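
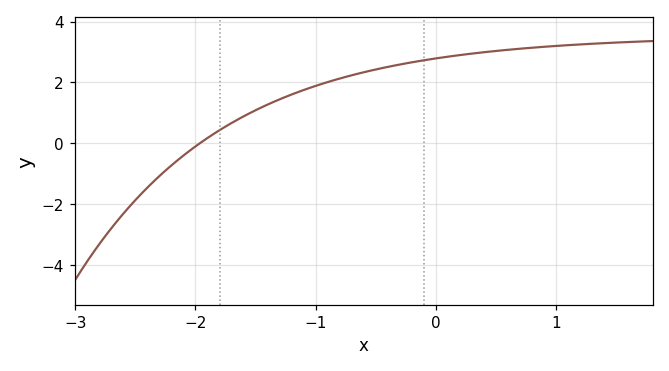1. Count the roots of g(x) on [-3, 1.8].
1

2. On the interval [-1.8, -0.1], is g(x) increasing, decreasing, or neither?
increasing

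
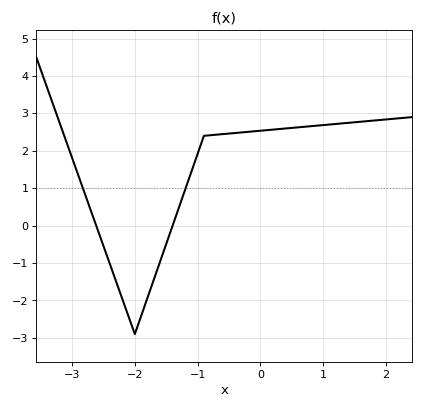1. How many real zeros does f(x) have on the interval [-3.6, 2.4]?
2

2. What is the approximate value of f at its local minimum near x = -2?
-2.9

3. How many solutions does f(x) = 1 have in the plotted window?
2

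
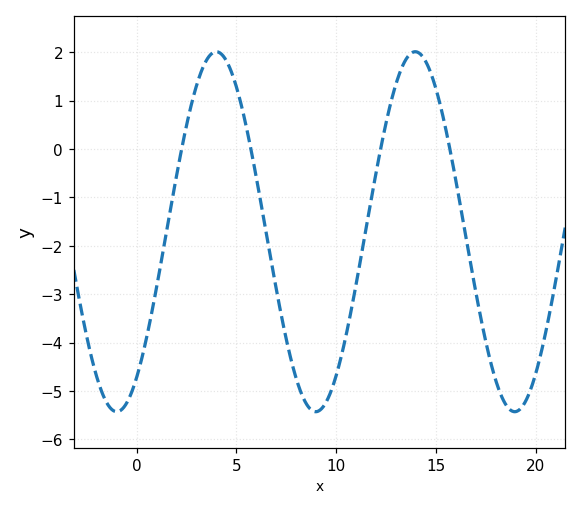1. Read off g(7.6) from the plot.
-4.12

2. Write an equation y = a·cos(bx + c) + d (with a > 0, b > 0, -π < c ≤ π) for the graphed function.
y = 3.72cos(0.63x - 2.51) - 1.71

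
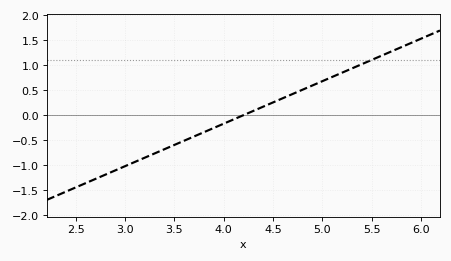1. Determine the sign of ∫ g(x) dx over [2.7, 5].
negative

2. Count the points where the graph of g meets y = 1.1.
1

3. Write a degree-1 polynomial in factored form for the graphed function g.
y = 0.85(x - 4.2)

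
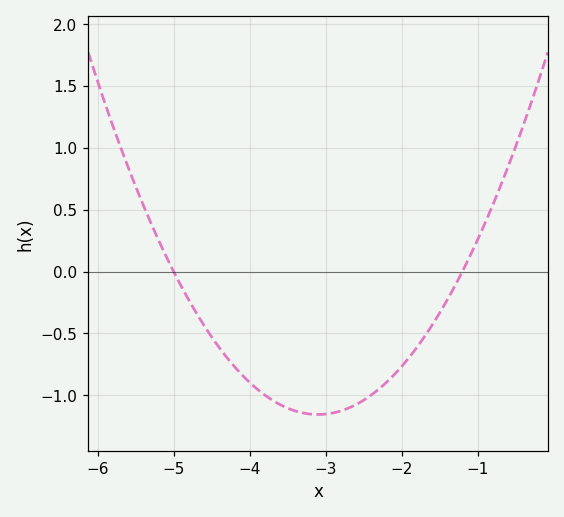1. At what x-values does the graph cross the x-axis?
-5, -1.2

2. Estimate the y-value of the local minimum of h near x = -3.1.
-1.16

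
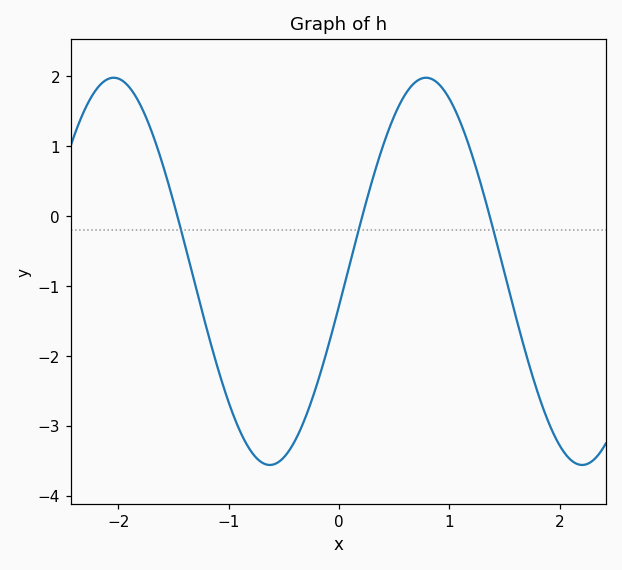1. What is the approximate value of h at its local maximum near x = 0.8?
1.98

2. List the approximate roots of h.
-1.46, 0.212, 1.37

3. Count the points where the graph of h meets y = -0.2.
3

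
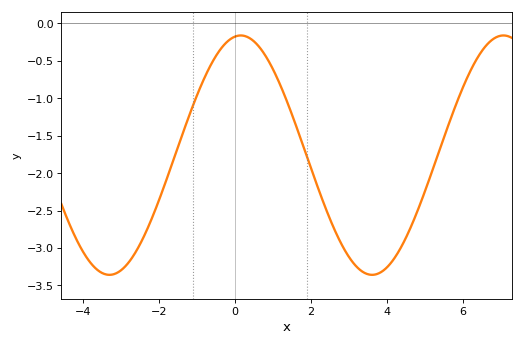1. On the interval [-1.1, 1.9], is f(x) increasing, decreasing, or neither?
neither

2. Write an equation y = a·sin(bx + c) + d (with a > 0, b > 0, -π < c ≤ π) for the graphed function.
y = 1.6sin(0.91x + 1.43) - 1.76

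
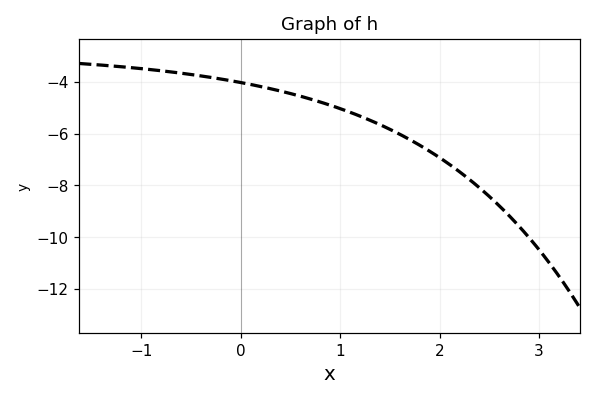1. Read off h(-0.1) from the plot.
-3.96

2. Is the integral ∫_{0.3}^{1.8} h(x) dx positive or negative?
negative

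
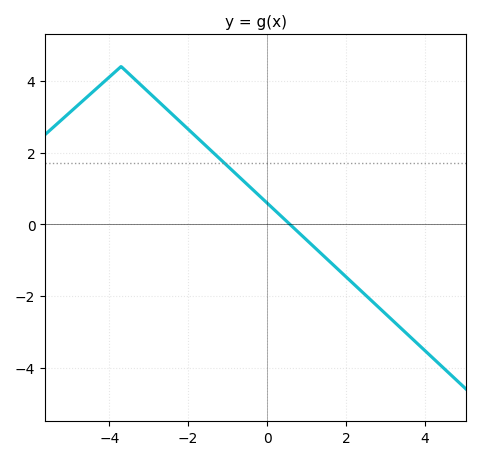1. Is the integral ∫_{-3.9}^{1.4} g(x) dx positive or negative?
positive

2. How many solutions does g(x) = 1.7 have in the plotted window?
1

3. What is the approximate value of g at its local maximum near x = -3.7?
4.4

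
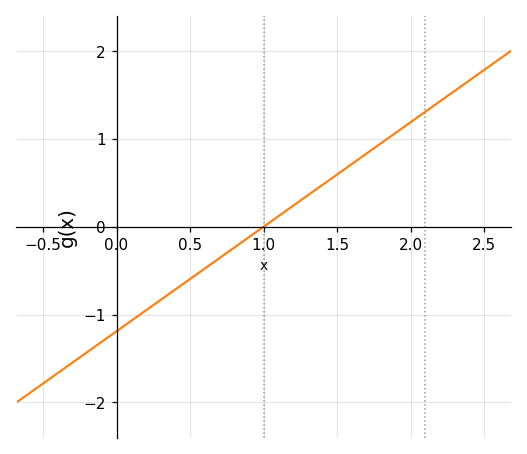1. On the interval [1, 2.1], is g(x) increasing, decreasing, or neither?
increasing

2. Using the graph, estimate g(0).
-1.2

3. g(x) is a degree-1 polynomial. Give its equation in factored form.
y = 1.19(x - 1)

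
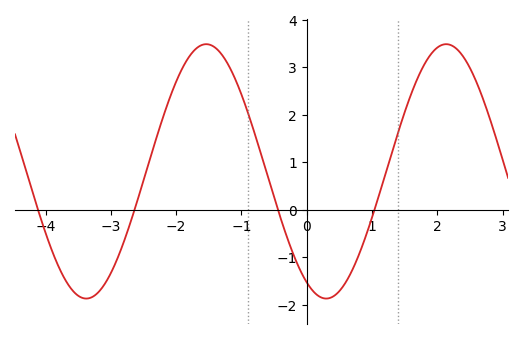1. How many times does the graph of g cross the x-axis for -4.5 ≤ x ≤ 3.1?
4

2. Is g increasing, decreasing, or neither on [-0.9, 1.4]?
neither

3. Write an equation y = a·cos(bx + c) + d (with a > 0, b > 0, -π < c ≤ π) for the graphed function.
y = 2.68cos(1.71x + 2.63) + 0.81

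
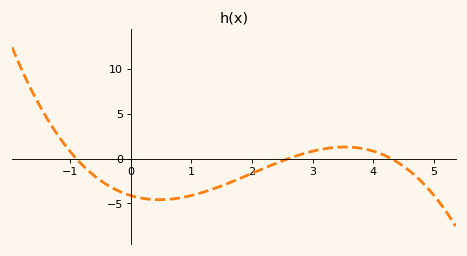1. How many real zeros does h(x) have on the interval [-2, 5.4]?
3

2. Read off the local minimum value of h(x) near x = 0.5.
-4.5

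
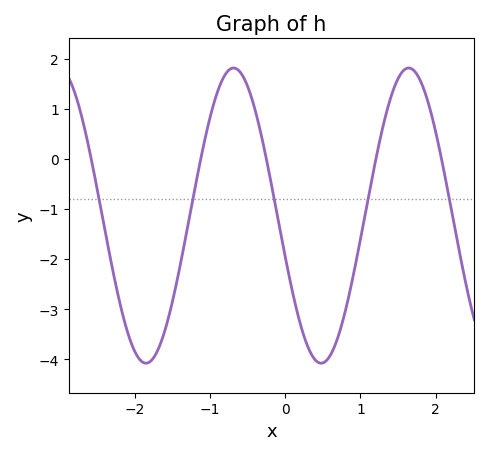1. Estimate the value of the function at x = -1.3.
-1.4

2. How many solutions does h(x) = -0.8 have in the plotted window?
5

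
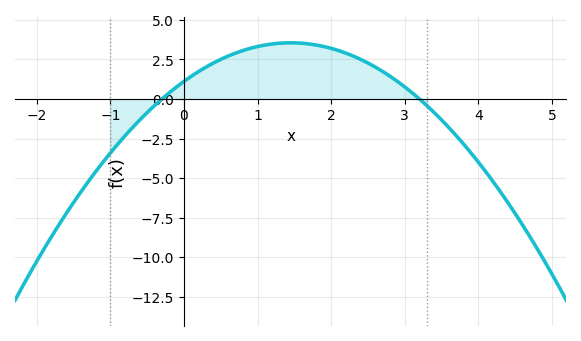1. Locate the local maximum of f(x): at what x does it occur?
1.45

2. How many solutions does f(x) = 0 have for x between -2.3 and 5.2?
2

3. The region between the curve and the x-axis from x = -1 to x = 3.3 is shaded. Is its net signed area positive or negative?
positive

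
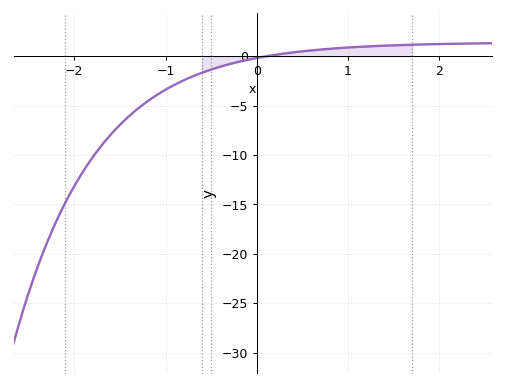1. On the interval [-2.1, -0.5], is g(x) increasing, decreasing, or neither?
increasing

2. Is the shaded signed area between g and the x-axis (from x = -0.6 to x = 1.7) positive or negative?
positive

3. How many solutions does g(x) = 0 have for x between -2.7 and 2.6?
1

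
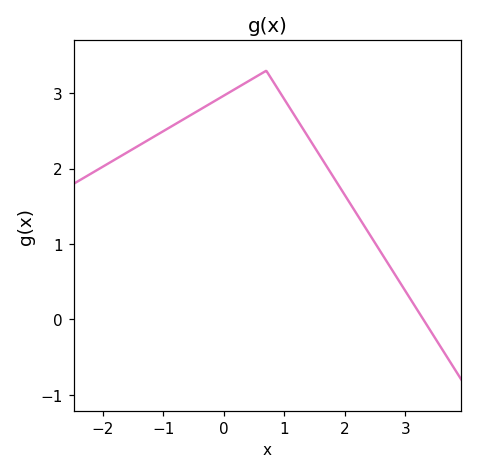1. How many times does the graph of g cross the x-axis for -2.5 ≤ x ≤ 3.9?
1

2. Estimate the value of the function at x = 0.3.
3.1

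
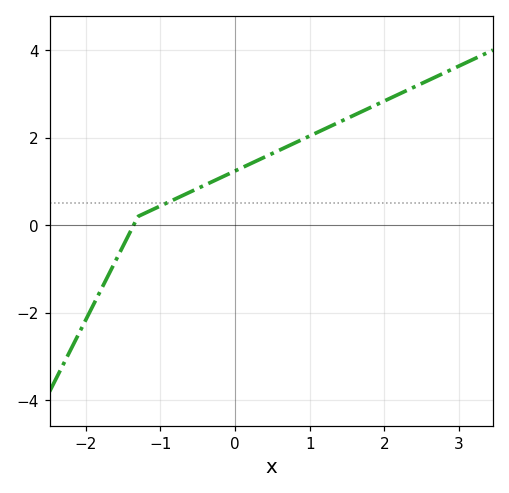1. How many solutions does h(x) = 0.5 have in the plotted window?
1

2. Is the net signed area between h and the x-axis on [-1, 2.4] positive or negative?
positive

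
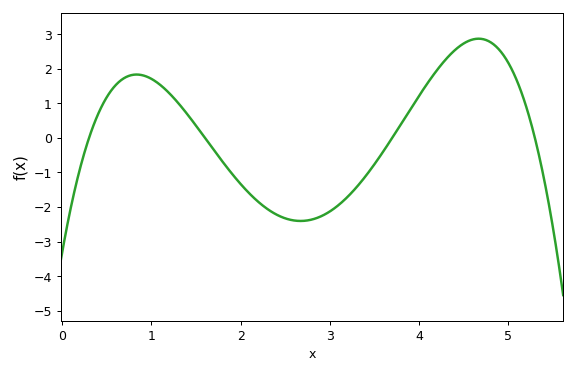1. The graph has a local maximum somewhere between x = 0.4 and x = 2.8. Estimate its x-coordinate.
0.8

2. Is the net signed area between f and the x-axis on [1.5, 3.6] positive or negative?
negative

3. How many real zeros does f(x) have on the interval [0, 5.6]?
4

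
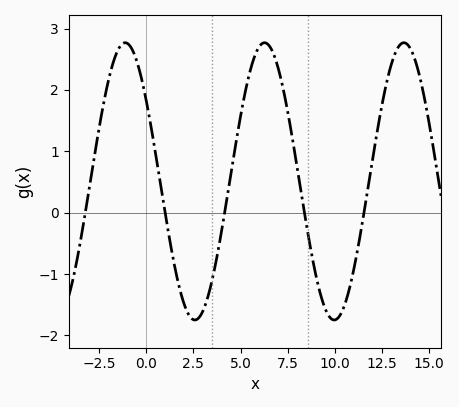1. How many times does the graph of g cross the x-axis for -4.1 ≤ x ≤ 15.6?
5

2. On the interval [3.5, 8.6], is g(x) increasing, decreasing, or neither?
neither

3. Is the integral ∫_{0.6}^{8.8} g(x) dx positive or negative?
positive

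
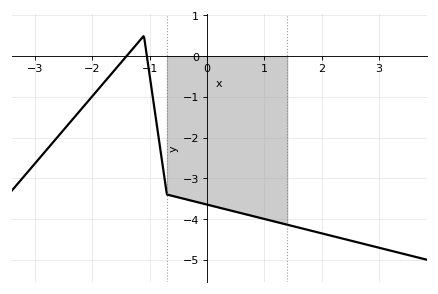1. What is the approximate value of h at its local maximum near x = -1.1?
0.5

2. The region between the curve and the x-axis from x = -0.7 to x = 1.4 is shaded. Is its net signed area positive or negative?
negative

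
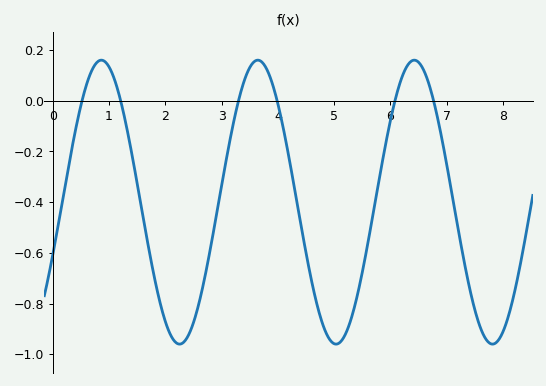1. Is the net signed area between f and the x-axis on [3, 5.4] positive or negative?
negative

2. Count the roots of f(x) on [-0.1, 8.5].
6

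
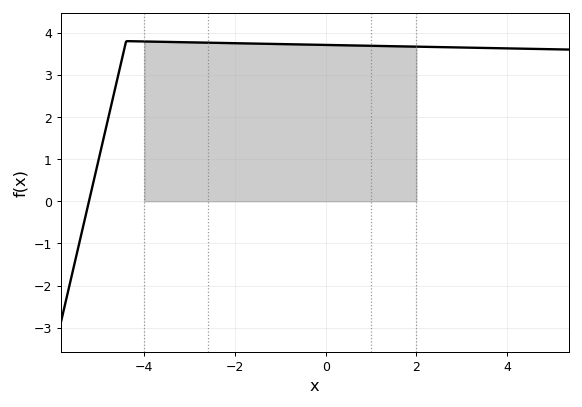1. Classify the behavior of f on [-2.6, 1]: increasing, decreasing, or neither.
decreasing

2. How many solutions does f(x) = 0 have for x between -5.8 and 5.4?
1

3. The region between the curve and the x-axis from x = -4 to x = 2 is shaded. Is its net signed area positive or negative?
positive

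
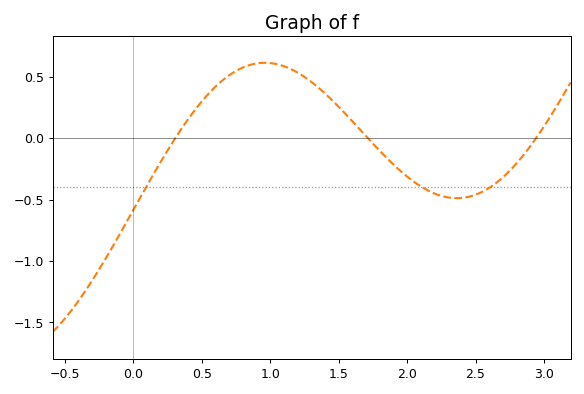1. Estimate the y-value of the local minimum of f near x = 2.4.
-0.488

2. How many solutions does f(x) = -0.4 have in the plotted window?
3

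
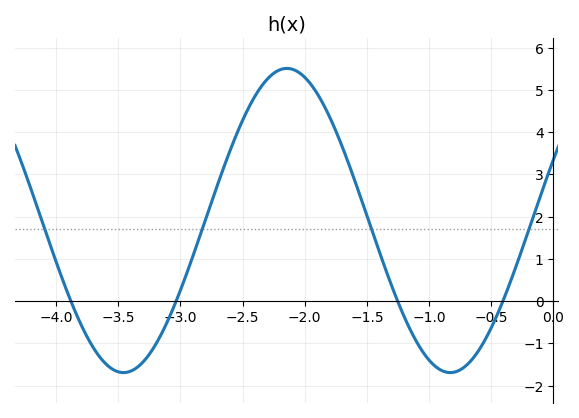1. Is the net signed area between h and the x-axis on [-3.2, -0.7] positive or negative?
positive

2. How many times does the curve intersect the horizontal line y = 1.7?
4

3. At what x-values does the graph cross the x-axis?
-3.88, -3.03, -1.25, -0.406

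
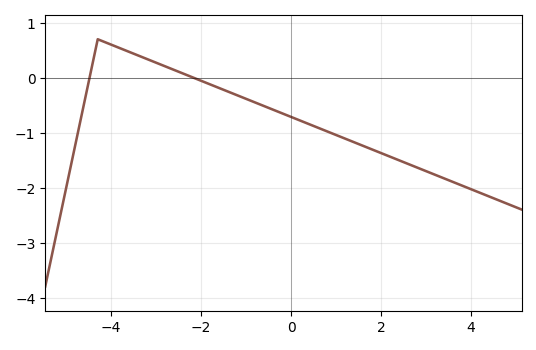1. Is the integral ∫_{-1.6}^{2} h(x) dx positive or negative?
negative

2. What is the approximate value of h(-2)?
-0.1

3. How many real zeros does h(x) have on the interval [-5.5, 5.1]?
2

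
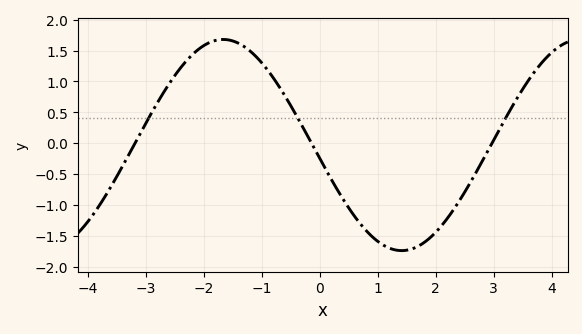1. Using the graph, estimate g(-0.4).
0.45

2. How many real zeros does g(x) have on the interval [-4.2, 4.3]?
3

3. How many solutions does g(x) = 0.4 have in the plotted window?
3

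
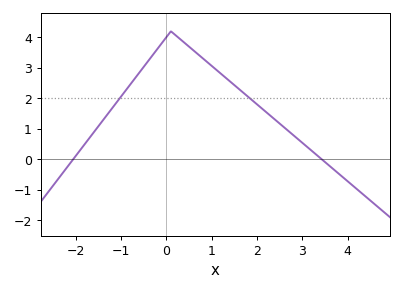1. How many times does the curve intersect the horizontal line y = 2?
2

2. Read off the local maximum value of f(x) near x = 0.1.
4.2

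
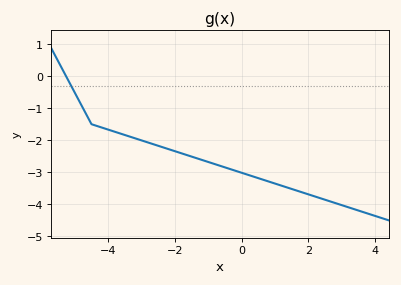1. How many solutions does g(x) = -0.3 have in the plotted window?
1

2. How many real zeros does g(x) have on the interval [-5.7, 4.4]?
1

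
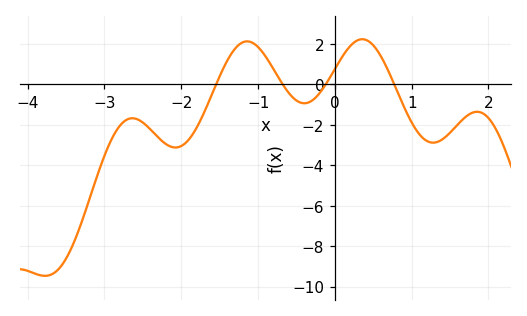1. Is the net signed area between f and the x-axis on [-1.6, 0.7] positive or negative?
positive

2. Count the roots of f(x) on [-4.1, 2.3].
4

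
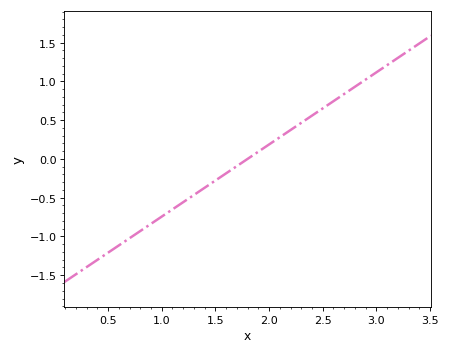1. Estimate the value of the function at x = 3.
1.1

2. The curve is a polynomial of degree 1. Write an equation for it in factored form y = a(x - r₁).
y = 0.93(x - 1.8)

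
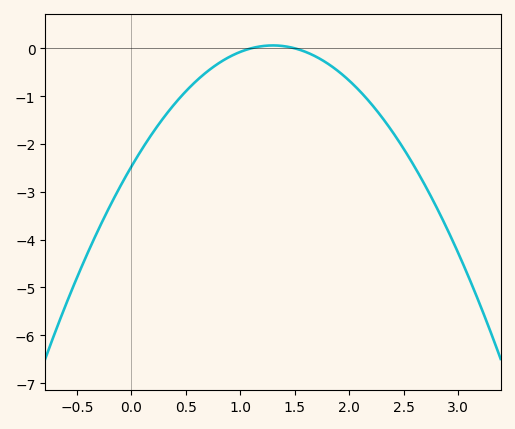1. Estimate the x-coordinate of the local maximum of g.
1.3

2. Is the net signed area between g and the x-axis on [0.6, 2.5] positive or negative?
negative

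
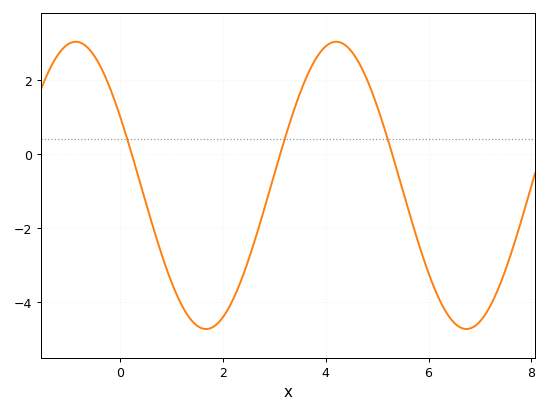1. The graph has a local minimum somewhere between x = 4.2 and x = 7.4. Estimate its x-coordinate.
6.8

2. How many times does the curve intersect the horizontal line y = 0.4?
3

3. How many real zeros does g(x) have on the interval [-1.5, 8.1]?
3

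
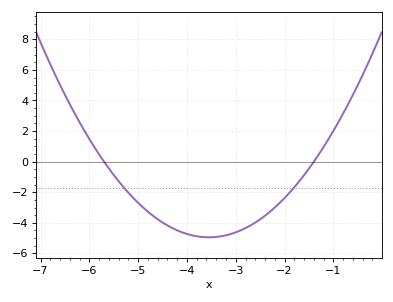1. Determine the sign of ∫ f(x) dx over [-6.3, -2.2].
negative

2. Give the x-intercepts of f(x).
-5.7, -1.4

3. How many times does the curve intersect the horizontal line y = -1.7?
2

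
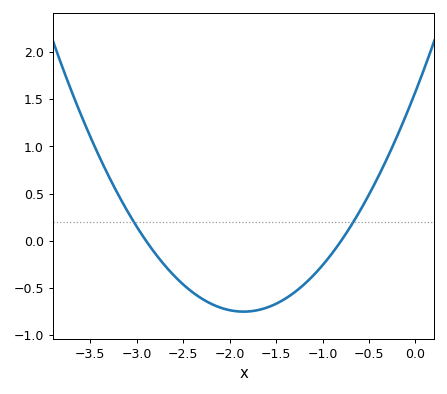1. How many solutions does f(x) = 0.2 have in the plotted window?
2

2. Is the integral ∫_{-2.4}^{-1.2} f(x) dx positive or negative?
negative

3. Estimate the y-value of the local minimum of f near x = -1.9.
-0.75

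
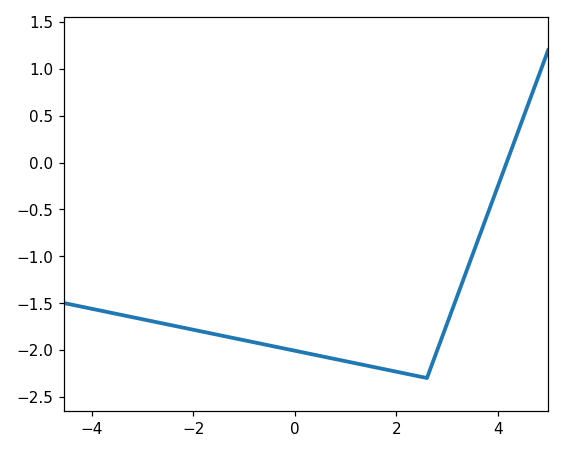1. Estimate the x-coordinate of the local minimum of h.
2.6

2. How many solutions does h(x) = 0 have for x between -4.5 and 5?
1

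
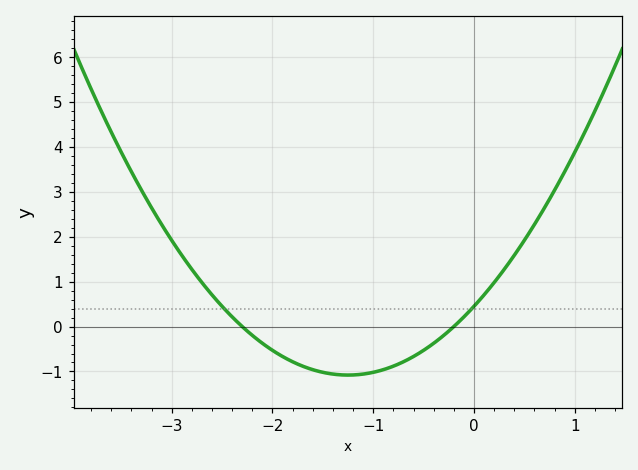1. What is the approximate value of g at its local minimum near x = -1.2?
-1.08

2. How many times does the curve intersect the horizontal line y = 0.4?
2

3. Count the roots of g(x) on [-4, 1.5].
2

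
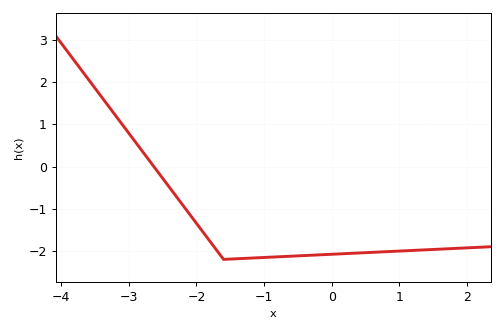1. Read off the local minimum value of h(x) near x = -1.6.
-2.2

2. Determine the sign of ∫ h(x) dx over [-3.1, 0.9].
negative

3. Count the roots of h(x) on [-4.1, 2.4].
1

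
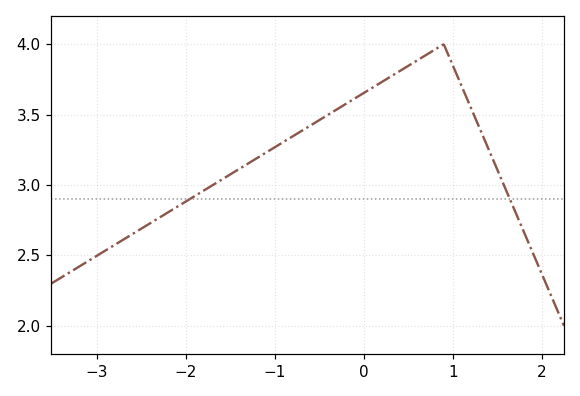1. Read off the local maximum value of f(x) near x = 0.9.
4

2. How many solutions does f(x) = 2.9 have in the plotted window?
2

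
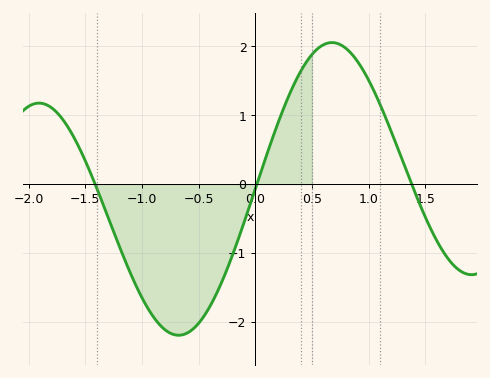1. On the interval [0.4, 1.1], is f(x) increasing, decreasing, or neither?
neither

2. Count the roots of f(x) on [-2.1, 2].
3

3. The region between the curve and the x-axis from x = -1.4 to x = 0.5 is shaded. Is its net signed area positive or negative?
negative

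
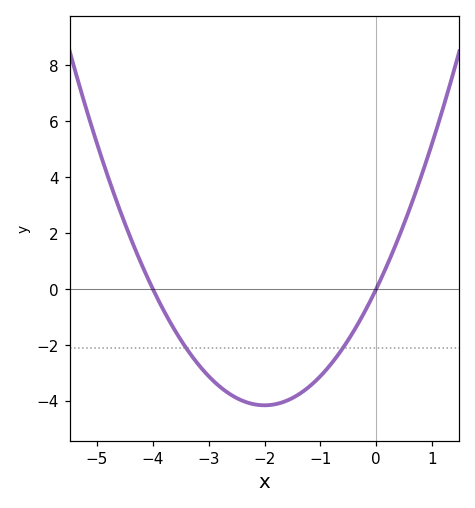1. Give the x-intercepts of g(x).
-4, 0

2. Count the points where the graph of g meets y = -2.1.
2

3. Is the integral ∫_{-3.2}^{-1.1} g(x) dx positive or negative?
negative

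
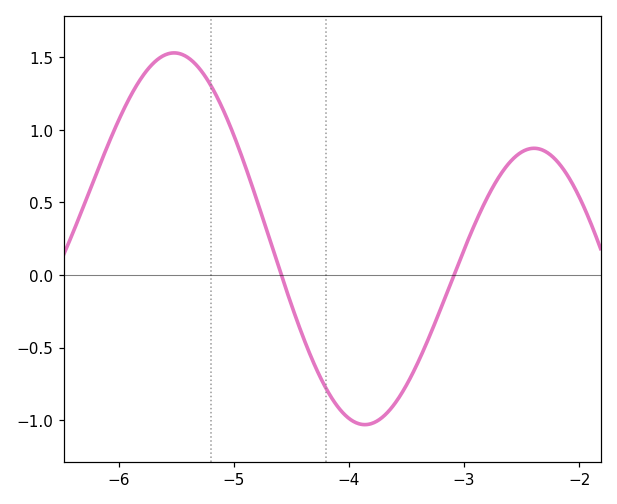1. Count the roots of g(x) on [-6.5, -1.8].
2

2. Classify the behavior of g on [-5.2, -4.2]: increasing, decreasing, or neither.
decreasing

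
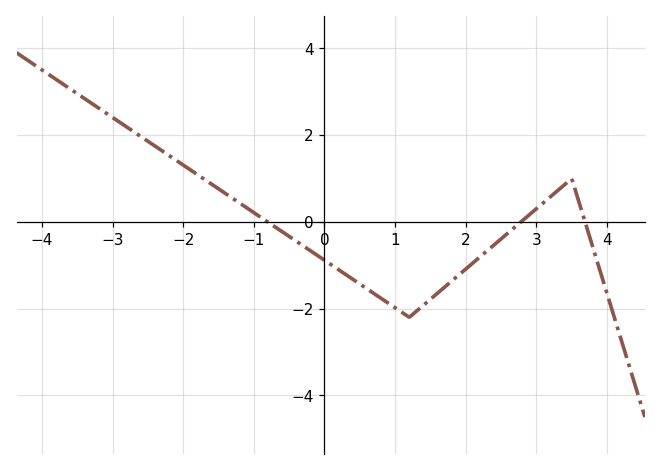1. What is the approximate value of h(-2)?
1.31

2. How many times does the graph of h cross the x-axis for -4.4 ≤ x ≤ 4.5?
3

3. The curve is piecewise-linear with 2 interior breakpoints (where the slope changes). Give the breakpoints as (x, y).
(1.2, -2.2); (3.5, 1)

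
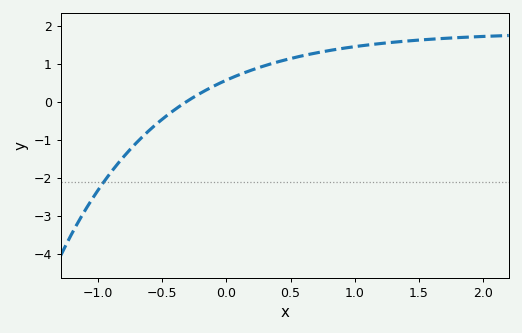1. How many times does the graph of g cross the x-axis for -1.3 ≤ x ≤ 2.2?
1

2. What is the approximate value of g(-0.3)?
0.035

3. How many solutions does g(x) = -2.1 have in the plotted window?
1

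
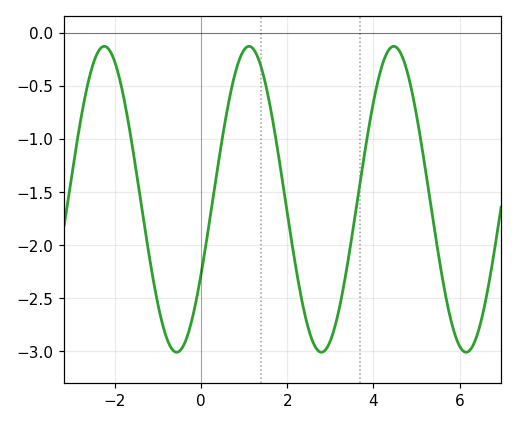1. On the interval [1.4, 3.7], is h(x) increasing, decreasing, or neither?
neither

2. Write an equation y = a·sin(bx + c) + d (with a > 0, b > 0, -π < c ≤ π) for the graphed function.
y = 1.44sin(1.87x - 0.51) - 1.57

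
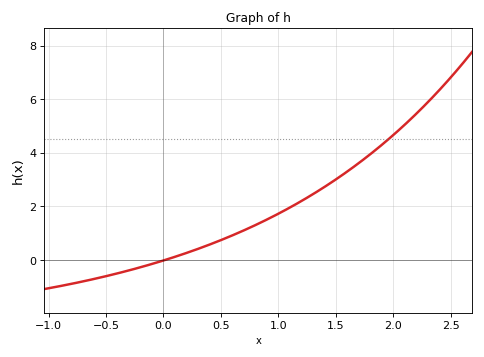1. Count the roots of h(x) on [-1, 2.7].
1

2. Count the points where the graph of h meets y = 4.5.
1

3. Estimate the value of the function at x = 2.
4.6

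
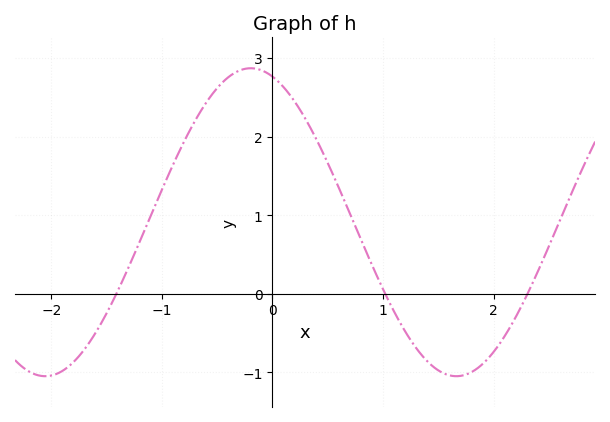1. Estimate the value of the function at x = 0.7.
1.02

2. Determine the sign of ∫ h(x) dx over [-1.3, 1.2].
positive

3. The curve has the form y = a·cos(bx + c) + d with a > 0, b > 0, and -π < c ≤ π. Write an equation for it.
y = 1.96cos(1.69x + 0.332) + 0.91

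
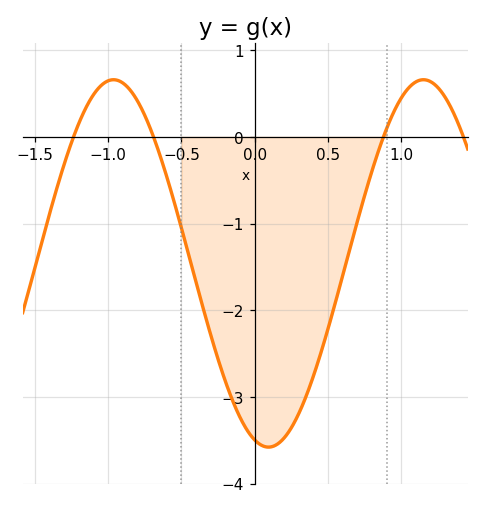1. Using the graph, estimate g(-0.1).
-3.24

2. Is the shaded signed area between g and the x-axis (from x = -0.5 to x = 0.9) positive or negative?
negative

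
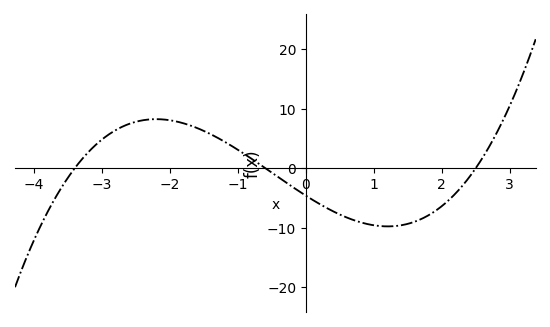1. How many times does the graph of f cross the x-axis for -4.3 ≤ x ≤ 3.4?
3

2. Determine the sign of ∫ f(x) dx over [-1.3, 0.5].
negative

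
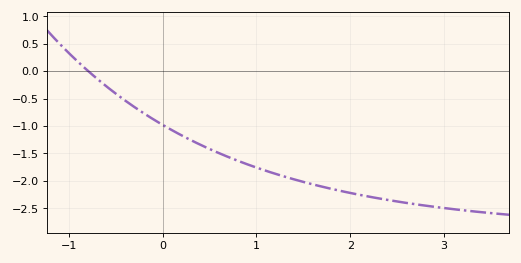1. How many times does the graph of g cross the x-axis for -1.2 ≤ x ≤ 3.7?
1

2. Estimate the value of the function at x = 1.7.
-2.11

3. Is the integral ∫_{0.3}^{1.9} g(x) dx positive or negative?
negative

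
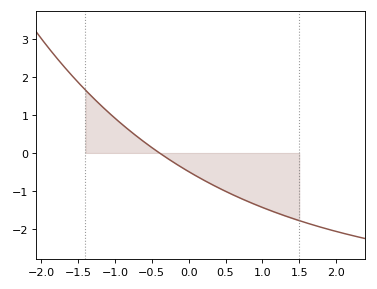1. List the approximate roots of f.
-0.4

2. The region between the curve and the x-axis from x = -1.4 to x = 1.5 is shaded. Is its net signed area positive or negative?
negative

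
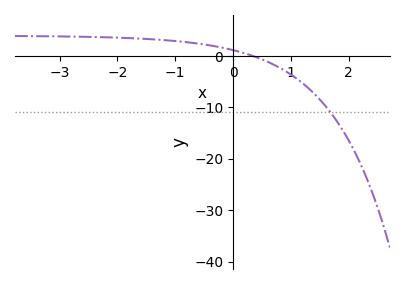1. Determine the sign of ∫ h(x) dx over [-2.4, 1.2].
positive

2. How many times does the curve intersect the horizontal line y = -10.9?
1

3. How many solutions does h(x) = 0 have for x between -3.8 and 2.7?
1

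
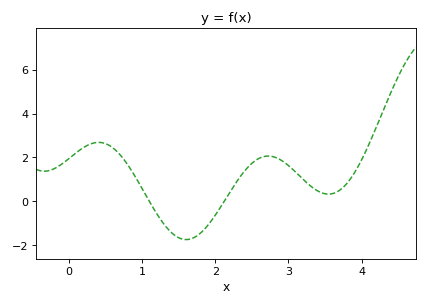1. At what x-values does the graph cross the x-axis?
1.1, 2.12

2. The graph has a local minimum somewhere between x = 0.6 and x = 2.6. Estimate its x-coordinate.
1.6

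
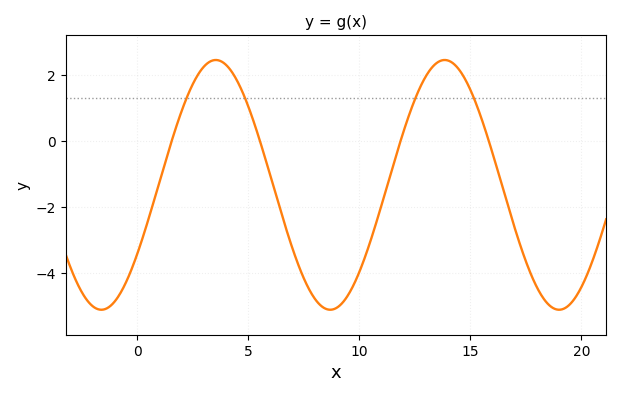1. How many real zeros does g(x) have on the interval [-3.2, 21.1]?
4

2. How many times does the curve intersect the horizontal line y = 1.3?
4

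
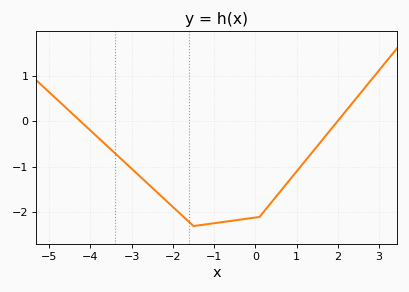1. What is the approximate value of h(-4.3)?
0.049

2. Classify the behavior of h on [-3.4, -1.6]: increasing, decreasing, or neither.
decreasing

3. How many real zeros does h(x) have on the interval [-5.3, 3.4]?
2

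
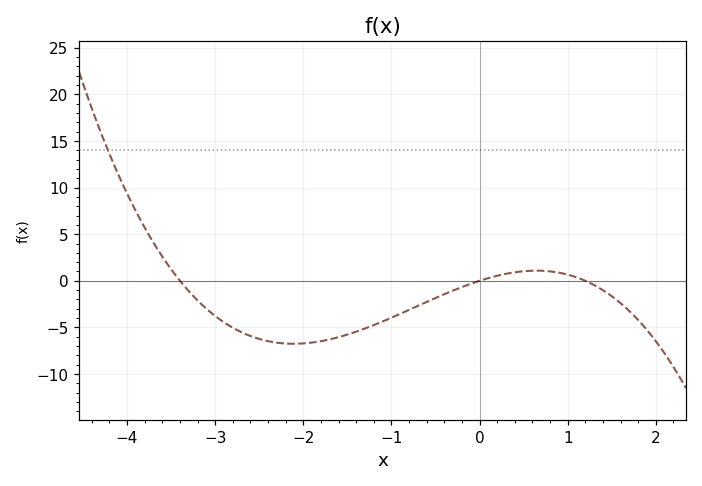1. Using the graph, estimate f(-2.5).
-6.24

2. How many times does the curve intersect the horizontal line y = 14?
1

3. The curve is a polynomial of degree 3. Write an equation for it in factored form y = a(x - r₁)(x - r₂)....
y = -0.75(x + 3.4)(x - 0)(x - 1.2)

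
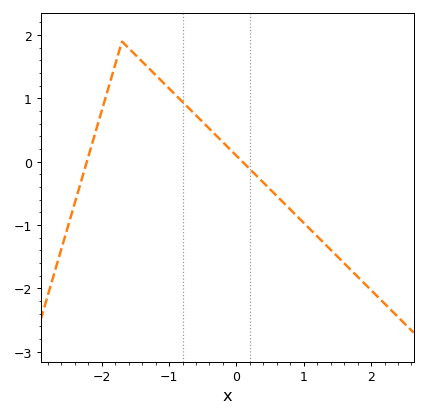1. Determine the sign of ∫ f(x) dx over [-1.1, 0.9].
positive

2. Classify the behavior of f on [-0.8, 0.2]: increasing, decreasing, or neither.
decreasing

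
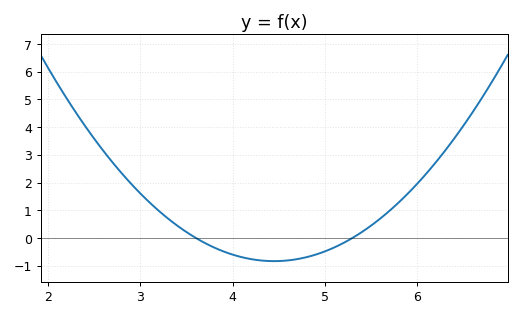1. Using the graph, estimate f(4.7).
-0.8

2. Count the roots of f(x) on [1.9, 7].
2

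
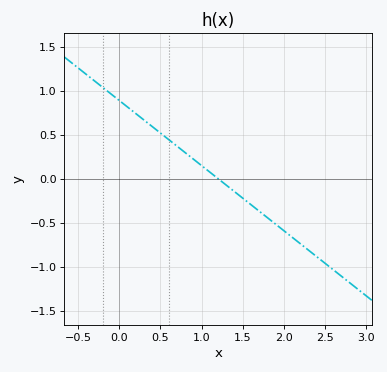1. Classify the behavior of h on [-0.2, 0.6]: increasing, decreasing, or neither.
decreasing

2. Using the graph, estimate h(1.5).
-0.2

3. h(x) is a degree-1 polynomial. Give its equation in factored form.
y = -0.74(x - 1.2)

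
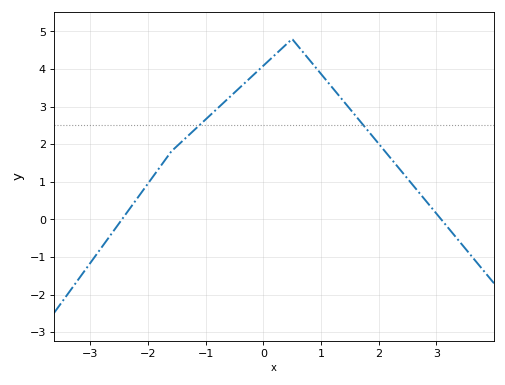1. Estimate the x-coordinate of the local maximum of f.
0.6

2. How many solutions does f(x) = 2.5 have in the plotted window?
2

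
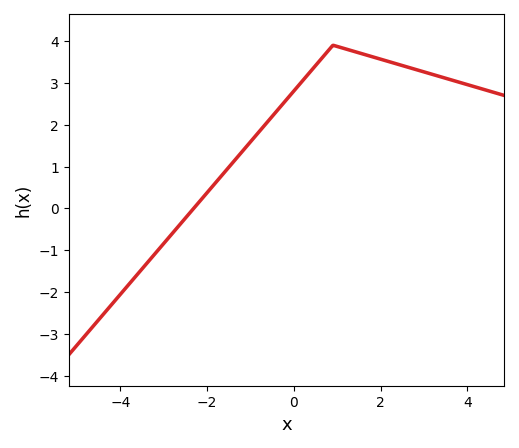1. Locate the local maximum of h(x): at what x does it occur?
0.903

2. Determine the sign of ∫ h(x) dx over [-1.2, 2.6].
positive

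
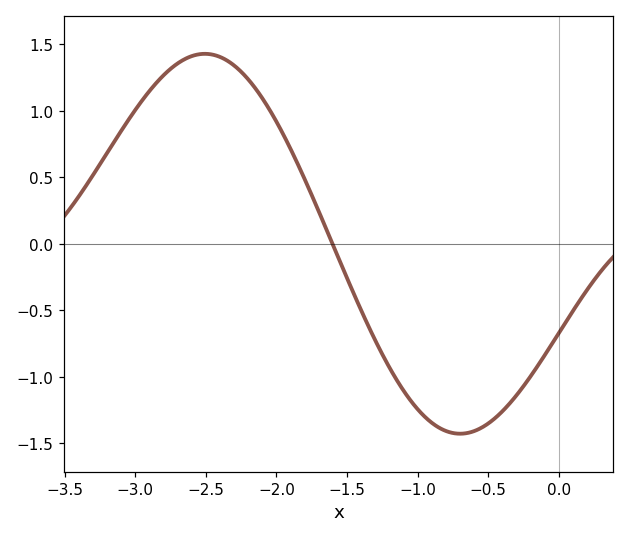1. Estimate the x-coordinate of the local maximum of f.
-2.5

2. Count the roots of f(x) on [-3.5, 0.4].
1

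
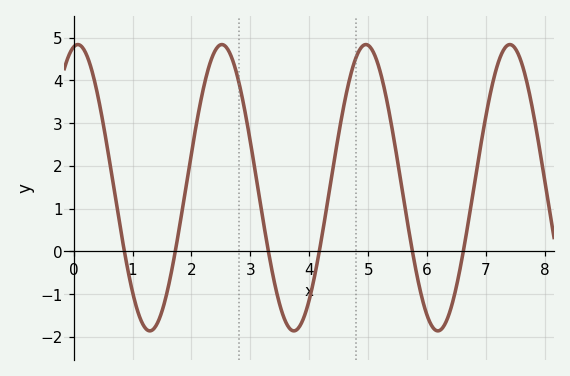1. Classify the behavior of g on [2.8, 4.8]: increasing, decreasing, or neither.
neither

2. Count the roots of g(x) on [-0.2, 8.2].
6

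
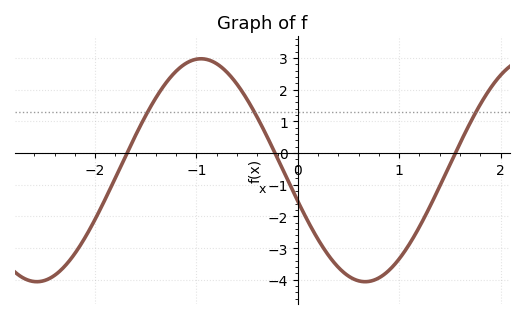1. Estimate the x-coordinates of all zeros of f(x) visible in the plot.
-1.69, -0.225, 1.55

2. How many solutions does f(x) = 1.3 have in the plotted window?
3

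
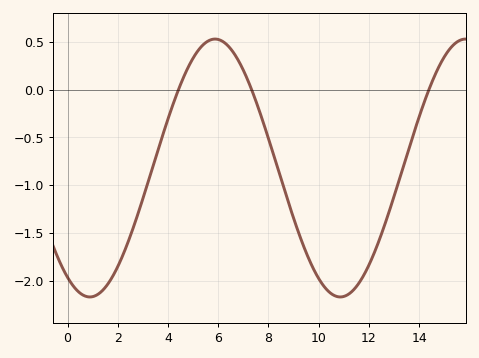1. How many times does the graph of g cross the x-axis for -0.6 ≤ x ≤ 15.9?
3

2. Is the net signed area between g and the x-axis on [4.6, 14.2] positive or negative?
negative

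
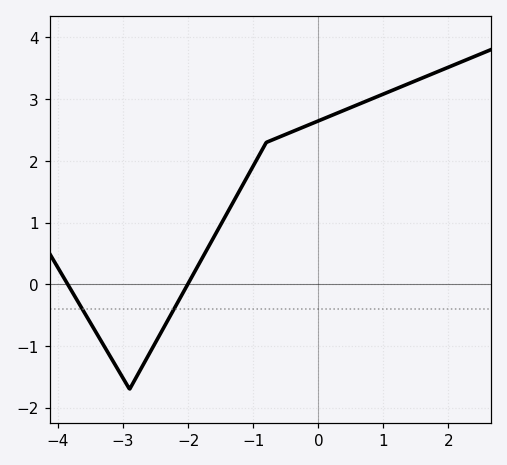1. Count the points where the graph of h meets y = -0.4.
2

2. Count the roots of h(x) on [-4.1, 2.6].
2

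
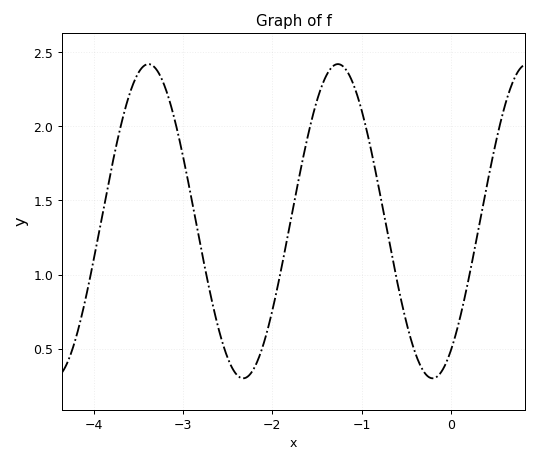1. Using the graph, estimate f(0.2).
0.969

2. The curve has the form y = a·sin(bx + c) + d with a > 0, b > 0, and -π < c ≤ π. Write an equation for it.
y = 1.06sin(2.96x - 0.97) + 1.36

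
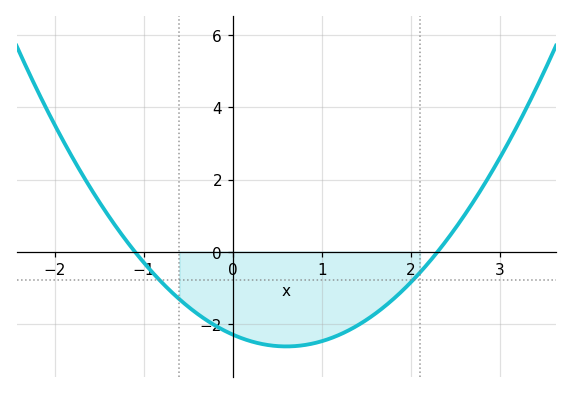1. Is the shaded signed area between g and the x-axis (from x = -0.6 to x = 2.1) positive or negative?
negative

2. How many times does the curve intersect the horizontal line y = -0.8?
2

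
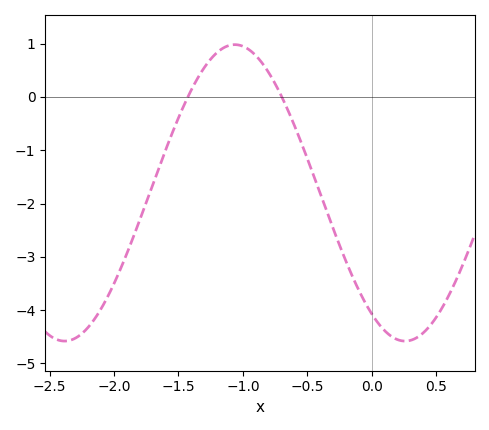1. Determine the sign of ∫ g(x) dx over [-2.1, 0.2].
negative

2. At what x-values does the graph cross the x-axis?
-1.43, -0.699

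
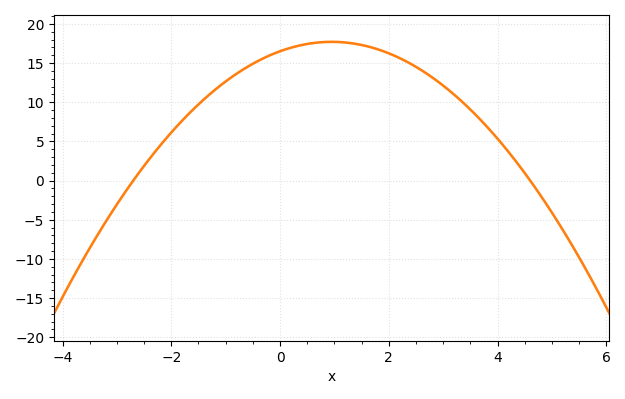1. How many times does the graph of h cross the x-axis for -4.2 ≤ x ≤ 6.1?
2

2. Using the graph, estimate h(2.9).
12.7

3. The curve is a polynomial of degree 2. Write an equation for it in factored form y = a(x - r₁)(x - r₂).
y = -1.33(x + 2.7)(x - 4.6)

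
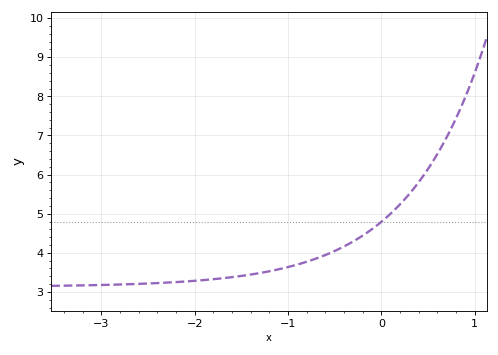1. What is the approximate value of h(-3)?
3.18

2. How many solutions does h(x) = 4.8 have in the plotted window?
1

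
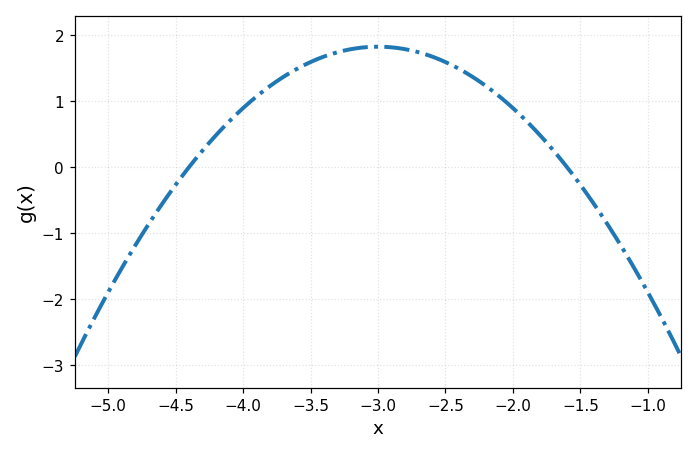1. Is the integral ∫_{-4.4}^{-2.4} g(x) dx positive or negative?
positive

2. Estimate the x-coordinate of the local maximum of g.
-3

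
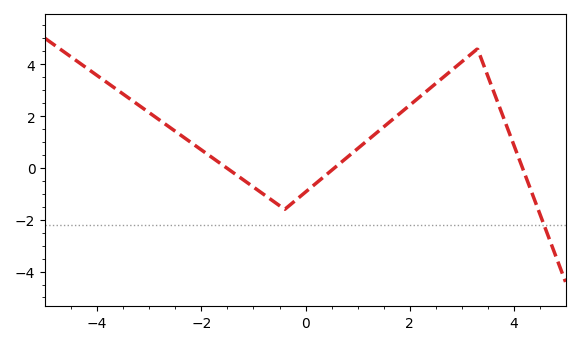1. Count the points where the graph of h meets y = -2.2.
1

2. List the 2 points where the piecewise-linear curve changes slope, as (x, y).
(-0.4, -1.6); (3.3, 4.6)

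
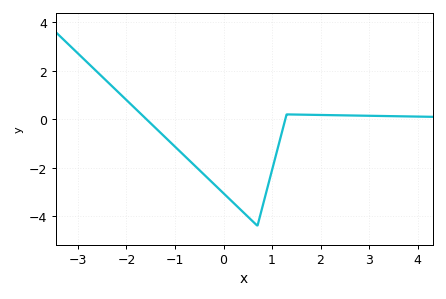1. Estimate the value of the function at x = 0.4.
-3.8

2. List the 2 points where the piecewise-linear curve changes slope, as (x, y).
(0.7, -4.4); (1.3, 0.2)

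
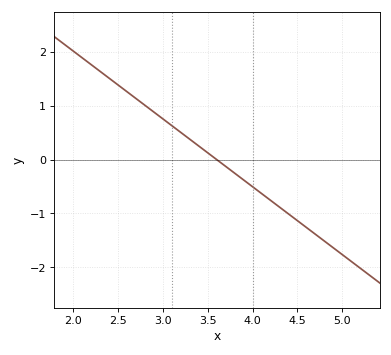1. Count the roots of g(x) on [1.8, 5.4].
1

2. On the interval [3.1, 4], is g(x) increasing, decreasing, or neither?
decreasing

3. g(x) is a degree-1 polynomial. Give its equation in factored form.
y = -1.26(x - 3.6)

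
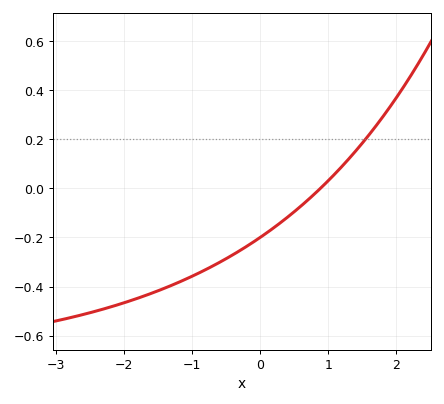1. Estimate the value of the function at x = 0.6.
-0.08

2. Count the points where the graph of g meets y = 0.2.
1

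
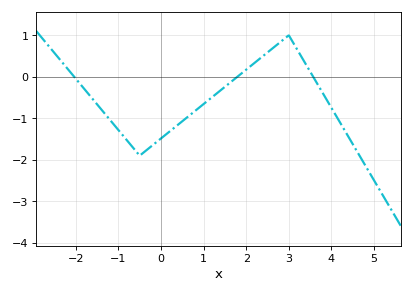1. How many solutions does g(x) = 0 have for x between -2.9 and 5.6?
3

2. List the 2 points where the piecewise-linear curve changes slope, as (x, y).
(-0.5, -1.9); (3, 1)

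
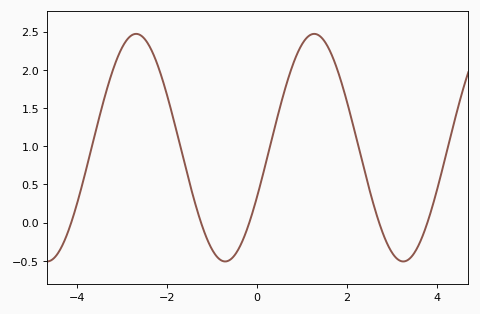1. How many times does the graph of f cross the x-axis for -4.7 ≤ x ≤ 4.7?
5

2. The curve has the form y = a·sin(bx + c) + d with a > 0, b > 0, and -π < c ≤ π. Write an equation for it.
y = 1.49sin(1.59x - 0.45) + 0.98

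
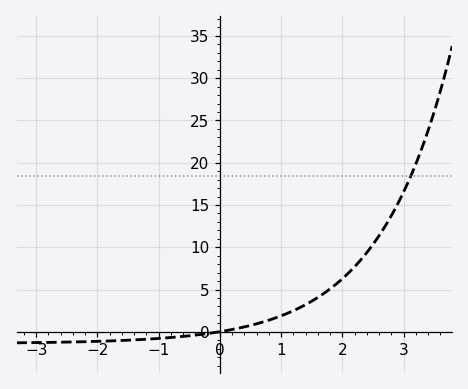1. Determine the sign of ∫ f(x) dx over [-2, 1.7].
positive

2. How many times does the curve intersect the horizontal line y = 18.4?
1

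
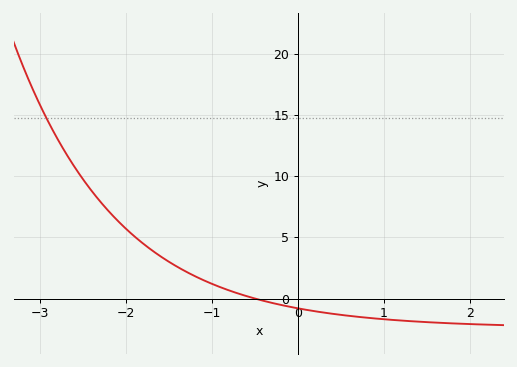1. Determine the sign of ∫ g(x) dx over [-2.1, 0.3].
positive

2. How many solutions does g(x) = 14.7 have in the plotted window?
1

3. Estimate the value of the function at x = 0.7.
-1.49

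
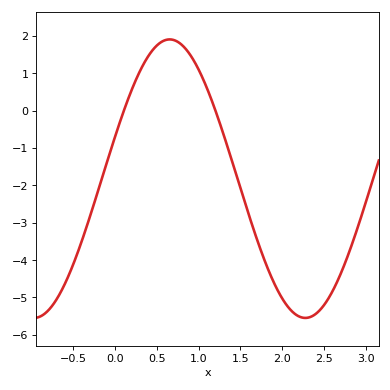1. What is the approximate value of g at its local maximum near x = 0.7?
1.91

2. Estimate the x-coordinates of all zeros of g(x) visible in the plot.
0.108, 1.2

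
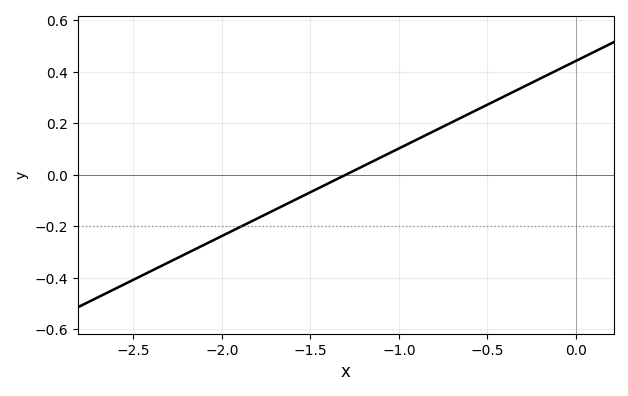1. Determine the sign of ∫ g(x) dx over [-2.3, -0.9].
negative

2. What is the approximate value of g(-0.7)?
0.204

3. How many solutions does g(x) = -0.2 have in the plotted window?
1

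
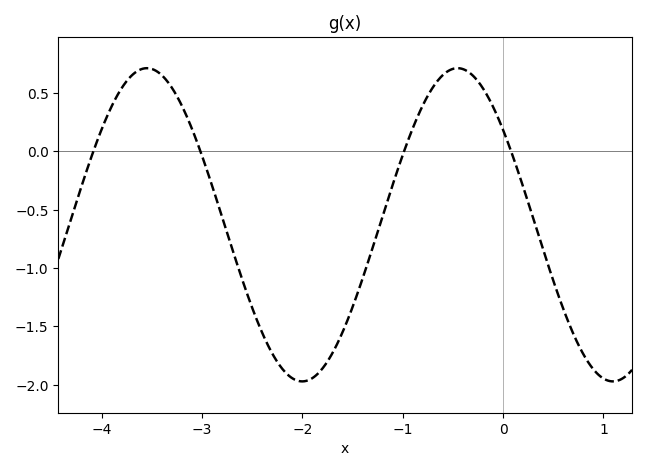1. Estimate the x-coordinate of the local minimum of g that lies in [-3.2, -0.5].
-2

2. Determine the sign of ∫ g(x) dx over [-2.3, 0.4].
negative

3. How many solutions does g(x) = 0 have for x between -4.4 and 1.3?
4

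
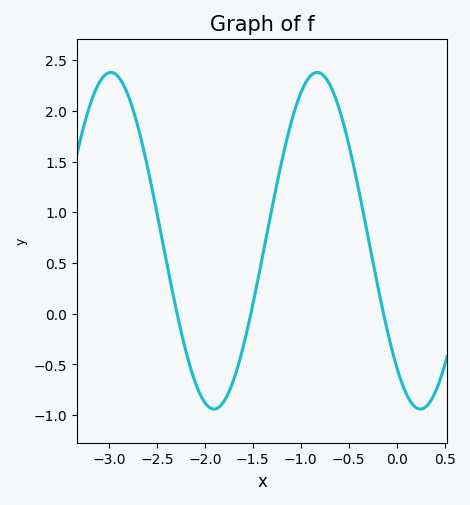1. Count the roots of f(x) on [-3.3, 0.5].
3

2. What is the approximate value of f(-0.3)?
0.763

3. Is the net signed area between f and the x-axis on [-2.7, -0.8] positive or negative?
positive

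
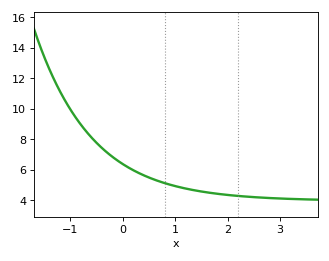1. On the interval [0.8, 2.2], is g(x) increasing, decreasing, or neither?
decreasing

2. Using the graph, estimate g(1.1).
4.86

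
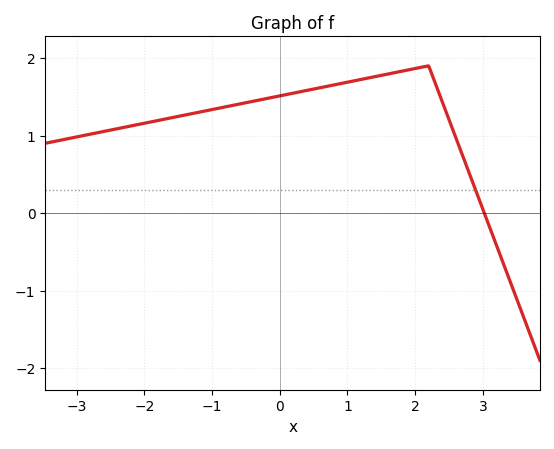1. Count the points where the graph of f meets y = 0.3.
1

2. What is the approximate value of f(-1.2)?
1.3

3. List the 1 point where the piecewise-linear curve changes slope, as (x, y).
(2.2, 1.9)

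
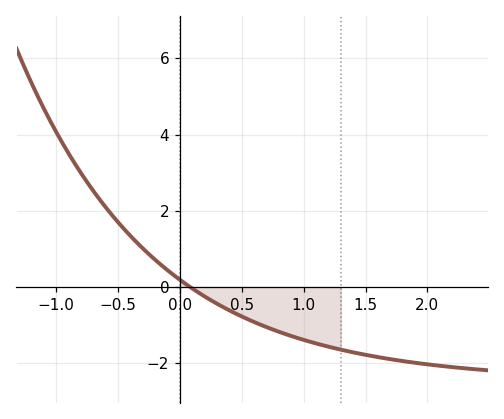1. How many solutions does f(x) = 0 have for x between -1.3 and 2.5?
1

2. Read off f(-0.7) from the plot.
2.6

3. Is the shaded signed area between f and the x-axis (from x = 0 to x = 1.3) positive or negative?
negative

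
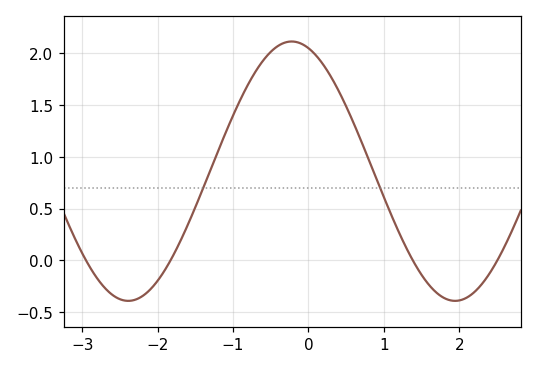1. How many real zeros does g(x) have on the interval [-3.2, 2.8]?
4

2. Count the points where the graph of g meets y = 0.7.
2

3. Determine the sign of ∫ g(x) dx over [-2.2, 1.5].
positive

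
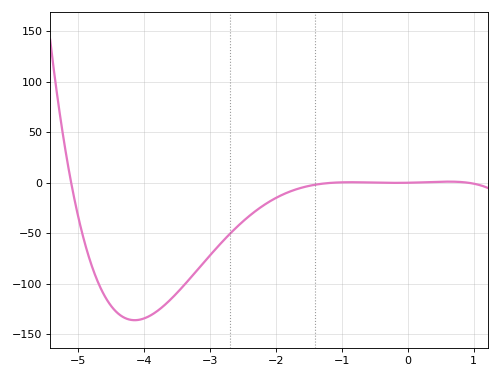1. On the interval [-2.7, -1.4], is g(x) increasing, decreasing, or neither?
increasing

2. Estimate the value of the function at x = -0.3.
0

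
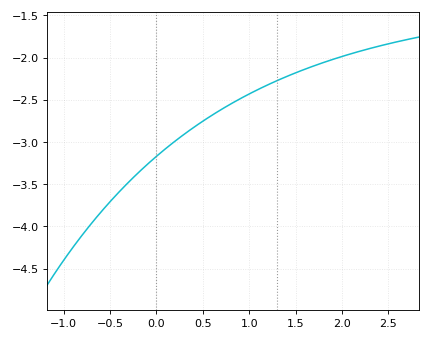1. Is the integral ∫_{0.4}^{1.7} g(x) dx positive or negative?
negative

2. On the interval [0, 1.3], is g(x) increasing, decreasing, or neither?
increasing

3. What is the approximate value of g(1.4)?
-2.23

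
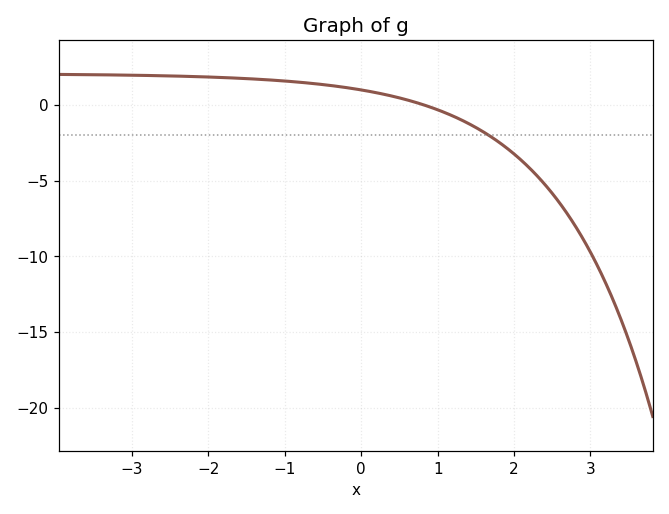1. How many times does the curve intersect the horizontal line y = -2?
1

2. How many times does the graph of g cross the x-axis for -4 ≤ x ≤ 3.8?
1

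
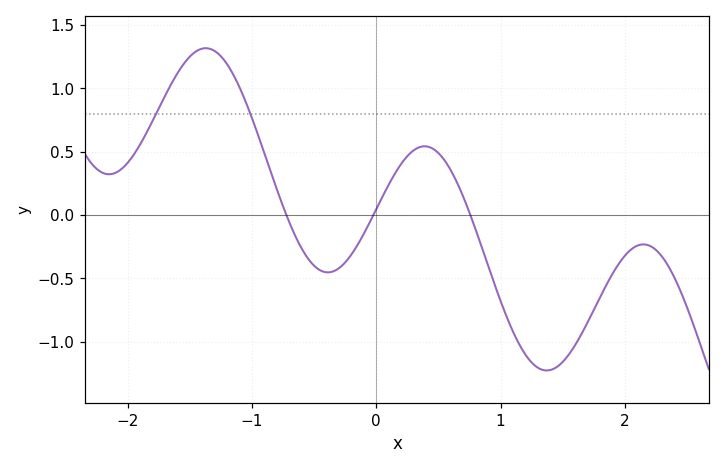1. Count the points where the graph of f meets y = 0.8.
2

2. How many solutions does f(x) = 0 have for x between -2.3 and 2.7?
3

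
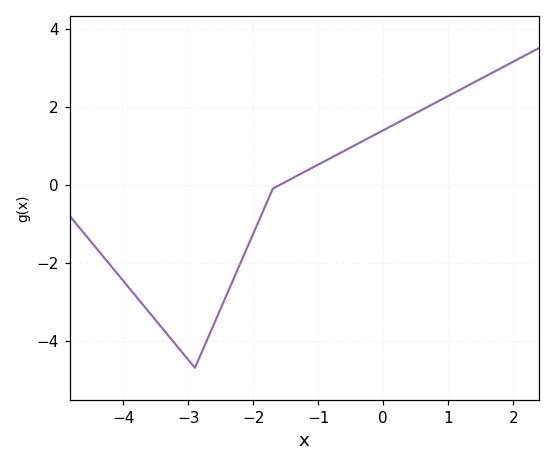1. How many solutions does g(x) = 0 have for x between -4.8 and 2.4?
1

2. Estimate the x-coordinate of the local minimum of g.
-2.9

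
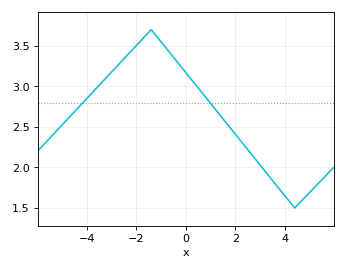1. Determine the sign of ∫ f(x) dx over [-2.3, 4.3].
positive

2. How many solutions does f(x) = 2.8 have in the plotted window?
2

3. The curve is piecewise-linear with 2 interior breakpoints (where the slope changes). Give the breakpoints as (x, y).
(-1.4, 3.7); (4.4, 1.5)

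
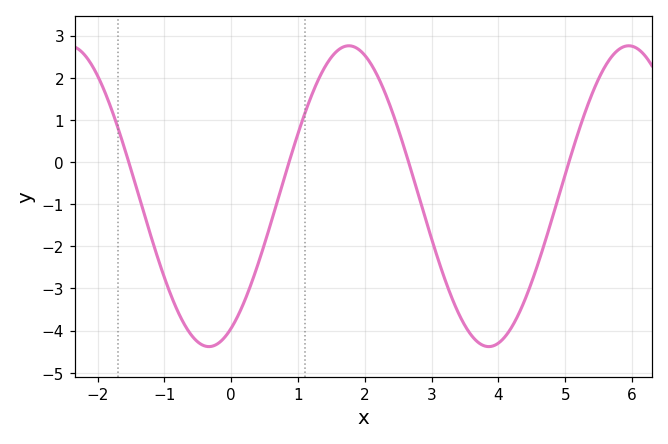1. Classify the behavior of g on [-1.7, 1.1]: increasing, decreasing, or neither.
neither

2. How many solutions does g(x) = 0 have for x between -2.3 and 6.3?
4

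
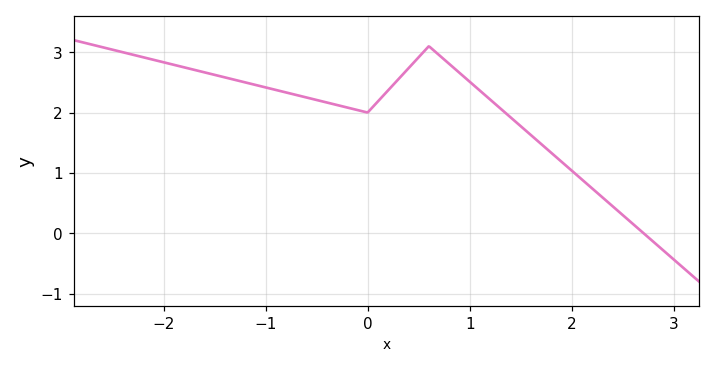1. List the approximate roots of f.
2.7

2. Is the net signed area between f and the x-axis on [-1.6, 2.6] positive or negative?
positive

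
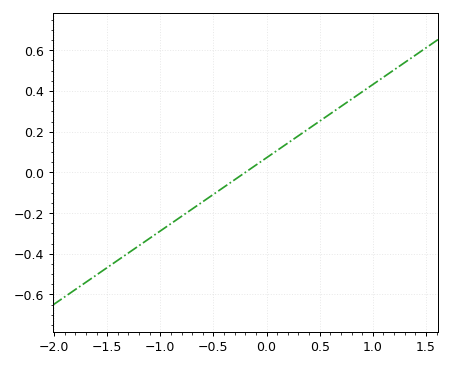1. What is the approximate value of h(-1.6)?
-0.5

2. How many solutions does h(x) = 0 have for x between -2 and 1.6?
1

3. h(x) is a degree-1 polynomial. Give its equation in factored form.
y = 0.36(x + 0.2)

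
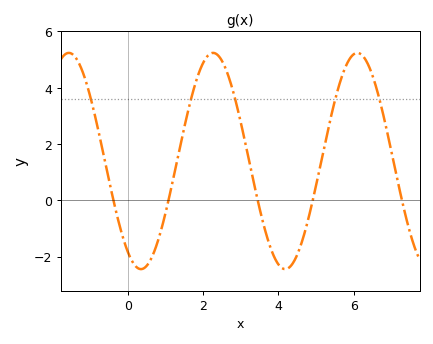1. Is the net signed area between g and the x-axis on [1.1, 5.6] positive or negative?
positive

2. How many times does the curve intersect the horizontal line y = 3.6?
5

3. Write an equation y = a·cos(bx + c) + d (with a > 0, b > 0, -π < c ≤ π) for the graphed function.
y = 3.84cos(1.6x + 2.6) + 1.4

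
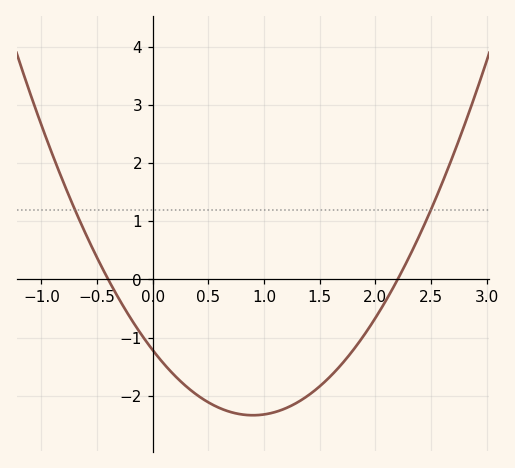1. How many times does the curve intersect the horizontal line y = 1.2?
2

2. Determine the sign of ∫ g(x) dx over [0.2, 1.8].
negative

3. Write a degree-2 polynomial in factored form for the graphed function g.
y = 1.38(x + 0.4)(x - 2.2)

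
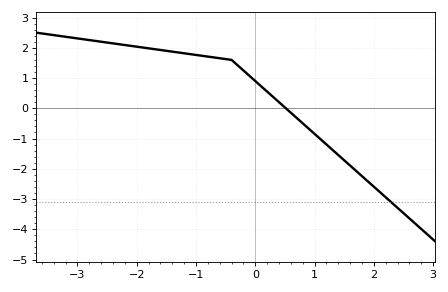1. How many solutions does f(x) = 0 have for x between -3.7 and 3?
1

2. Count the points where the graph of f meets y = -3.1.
1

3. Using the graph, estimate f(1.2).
-1.2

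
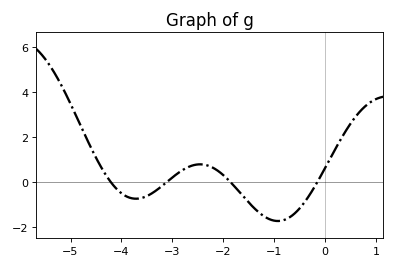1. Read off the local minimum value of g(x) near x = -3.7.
-0.745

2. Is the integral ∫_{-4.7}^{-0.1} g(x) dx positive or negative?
negative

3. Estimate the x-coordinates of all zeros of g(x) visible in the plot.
-4.21, -3.11, -1.86, -0.149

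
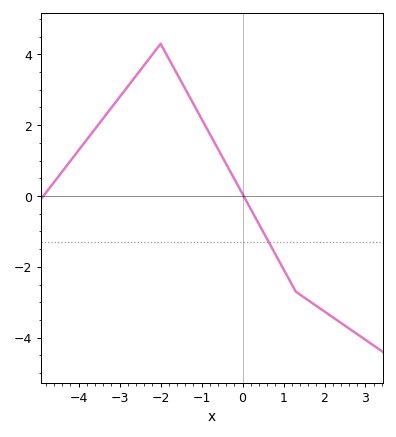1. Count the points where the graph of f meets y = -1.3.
1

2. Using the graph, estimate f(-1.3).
2.8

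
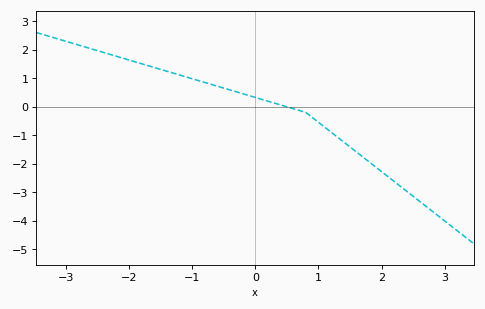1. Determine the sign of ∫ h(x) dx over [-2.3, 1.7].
positive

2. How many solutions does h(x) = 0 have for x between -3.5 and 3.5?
1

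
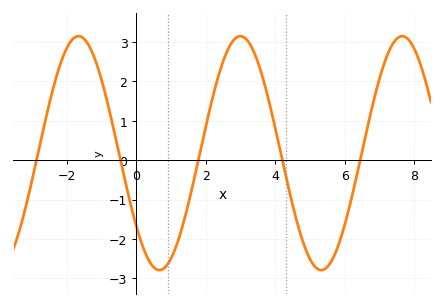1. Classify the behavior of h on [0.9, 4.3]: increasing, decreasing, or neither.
neither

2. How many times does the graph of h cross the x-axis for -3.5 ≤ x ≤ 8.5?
5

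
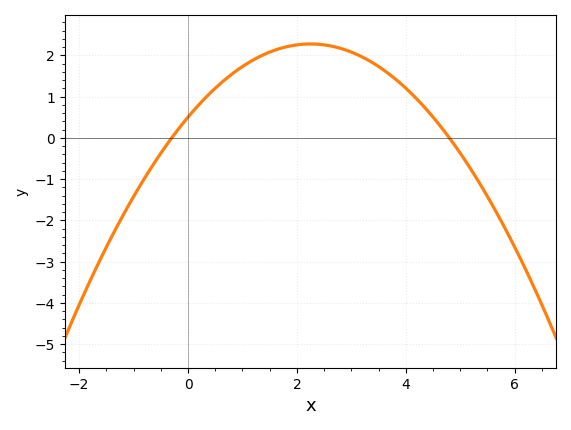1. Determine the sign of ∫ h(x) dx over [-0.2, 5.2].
positive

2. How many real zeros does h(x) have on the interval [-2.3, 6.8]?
2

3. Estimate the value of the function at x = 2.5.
2.25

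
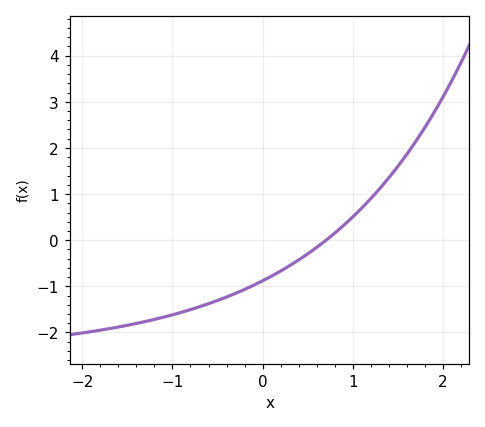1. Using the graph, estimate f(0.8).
0.2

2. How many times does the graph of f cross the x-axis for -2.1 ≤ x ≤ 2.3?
1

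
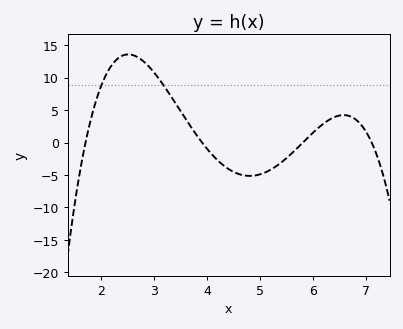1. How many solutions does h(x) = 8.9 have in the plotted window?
2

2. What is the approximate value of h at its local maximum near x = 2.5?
13.5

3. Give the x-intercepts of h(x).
1.7, 3.9, 5.8, 7.1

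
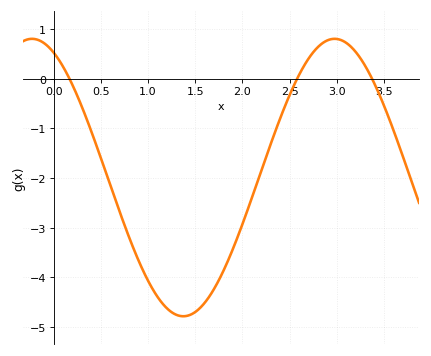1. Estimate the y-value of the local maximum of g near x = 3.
0.8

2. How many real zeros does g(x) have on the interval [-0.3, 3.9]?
3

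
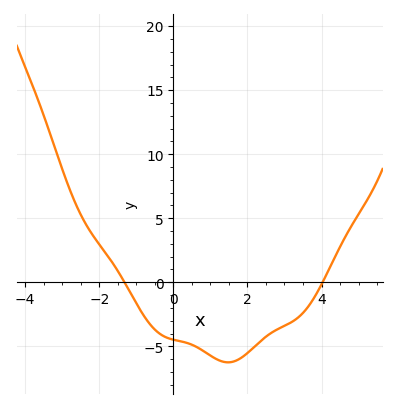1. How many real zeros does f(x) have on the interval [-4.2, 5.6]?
2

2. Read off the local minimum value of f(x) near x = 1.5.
-6.25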